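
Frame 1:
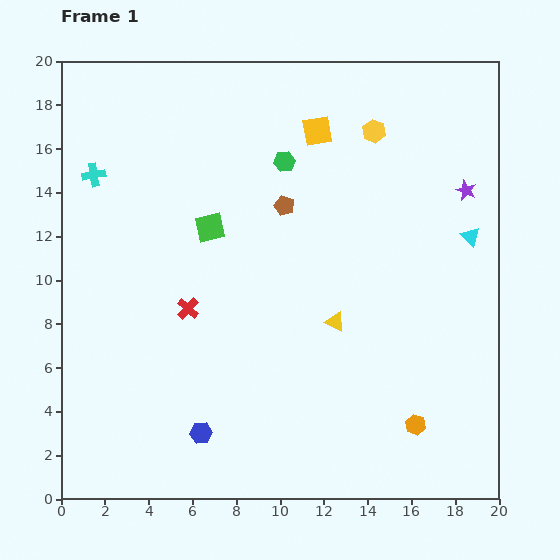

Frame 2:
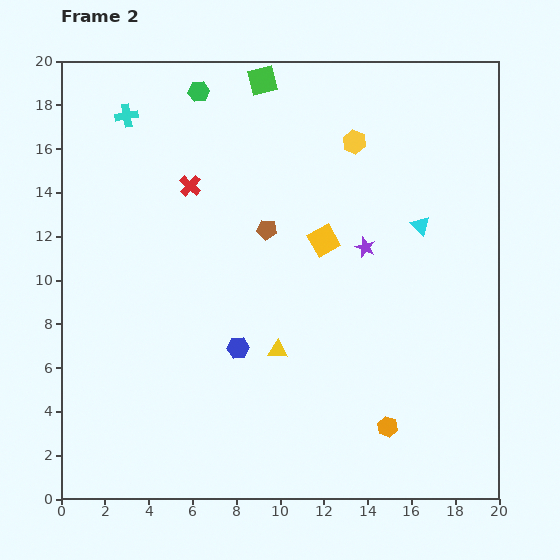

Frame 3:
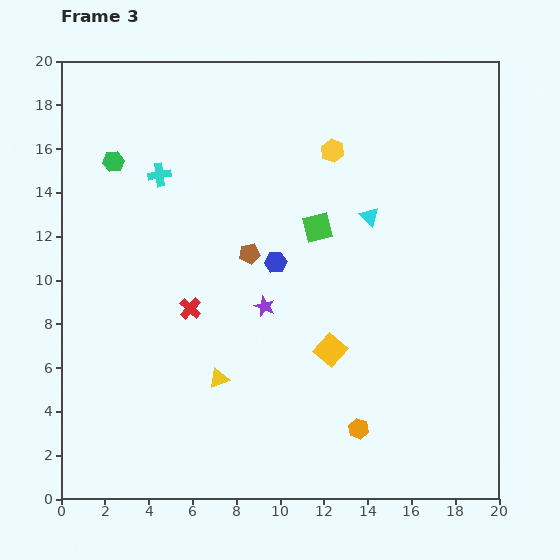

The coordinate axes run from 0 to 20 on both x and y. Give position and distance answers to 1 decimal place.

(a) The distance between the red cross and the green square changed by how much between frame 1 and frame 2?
+2.0

Distance in frame 1: 3.8. Distance in frame 2: 5.8.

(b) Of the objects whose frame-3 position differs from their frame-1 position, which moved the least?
the red cross

(moved 0.1)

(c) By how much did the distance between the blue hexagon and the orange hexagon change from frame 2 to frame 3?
+0.8

Distance in frame 2: 7.7. Distance in frame 3: 8.5.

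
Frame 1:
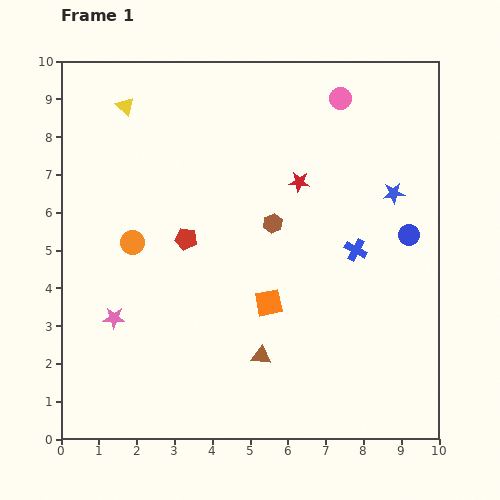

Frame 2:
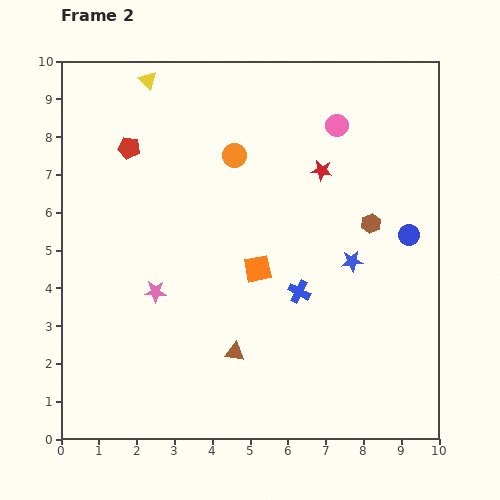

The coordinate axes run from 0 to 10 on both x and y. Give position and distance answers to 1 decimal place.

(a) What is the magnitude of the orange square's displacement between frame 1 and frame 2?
0.9

The orange square moved from (5.5, 3.6) to (5.2, 4.5), a distance of √(0.3² + 0.9²) ≈ 0.9.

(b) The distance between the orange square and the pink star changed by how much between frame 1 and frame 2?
-1.3

Distance in frame 1: 4.1. Distance in frame 2: 2.8.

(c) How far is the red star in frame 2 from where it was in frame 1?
0.7

The red star moved from (6.3, 6.8) to (6.9, 7.1), a distance of √(0.6² + 0.3²) ≈ 0.7.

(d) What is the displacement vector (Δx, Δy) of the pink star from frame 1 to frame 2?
(1.1, 0.7)

The pink star was at (1.4, 3.2) in frame 1 and (2.5, 3.9) in frame 2.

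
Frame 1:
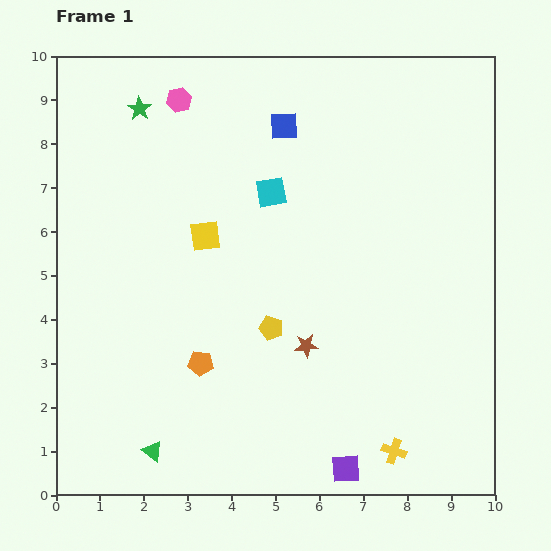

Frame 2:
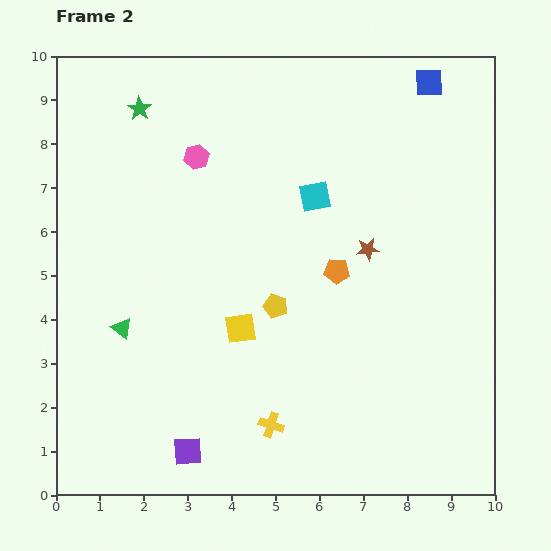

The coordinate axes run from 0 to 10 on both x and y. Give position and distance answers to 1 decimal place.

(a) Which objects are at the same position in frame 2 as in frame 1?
the green star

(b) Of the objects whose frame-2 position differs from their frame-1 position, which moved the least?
the yellow pentagon

(moved 0.5)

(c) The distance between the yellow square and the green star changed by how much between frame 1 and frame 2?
+2.2

Distance in frame 1: 3.3. Distance in frame 2: 5.5.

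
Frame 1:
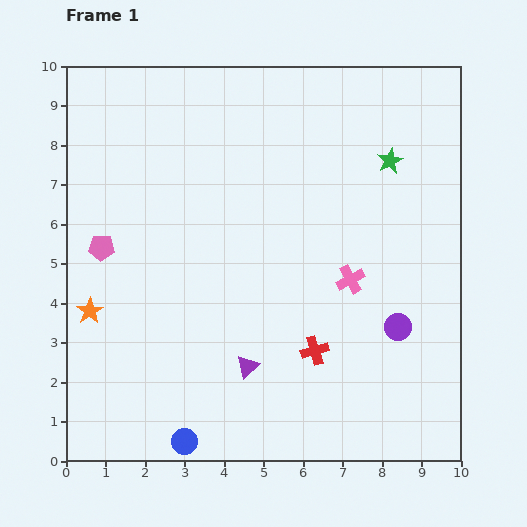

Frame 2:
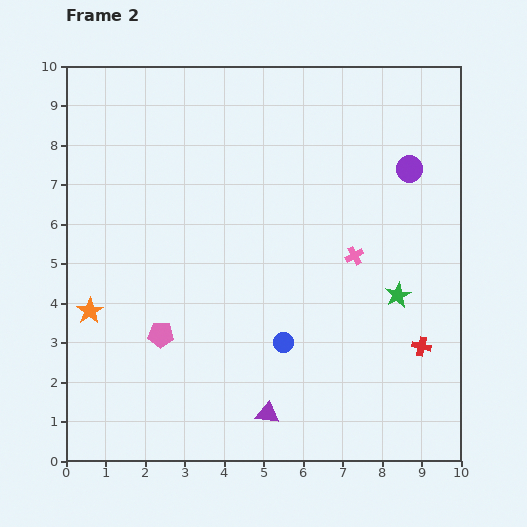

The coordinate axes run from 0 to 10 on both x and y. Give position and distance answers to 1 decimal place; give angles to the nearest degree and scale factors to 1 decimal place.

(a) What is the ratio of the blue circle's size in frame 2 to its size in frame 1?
0.8×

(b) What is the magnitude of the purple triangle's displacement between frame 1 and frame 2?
1.3

The purple triangle moved from (4.6, 2.4) to (5.1, 1.2), a distance of √(0.5² + 1.2²) ≈ 1.3.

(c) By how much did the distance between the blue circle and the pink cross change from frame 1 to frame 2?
-3.1

Distance in frame 1: 5.9. Distance in frame 2: 2.8.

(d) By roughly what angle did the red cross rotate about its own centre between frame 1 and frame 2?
30° clockwise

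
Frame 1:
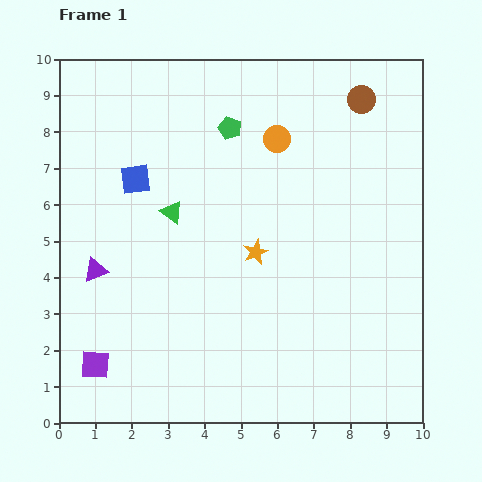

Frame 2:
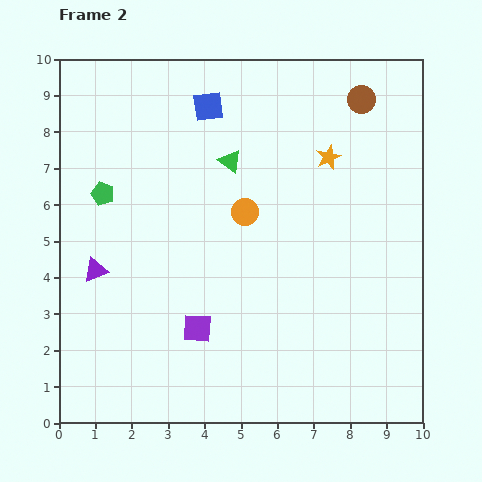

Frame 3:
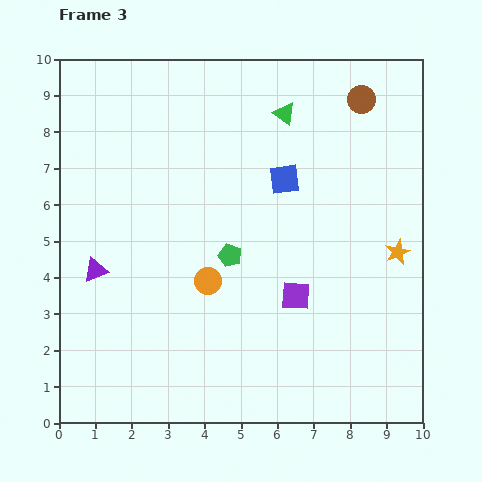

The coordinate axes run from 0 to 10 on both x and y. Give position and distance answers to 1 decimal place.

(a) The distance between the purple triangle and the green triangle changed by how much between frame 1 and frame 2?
+2.2

Distance in frame 1: 2.6. Distance in frame 2: 4.8.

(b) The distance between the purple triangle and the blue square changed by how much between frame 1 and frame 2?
+2.8

Distance in frame 1: 2.7. Distance in frame 2: 5.5.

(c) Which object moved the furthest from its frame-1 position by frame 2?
the green pentagon

(moved 3.9; next 3.3)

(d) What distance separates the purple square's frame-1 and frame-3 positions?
5.8

The purple square moved from (1.0, 1.6) to (6.5, 3.5), a distance of √(5.5² + 1.9²) ≈ 5.8.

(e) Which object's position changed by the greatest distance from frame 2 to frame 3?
the green pentagon

(moved 3.9; next 3.2)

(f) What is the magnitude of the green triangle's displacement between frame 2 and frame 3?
2.0

The green triangle moved from (4.7, 7.2) to (6.2, 8.5), a distance of √(1.5² + 1.3²) ≈ 2.0.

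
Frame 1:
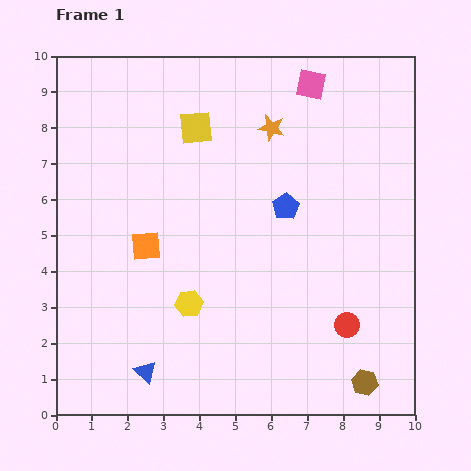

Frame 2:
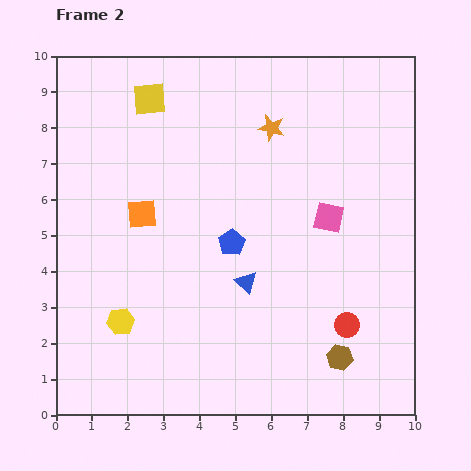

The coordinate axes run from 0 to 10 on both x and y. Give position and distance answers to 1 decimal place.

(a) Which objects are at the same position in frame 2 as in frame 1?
the orange star, the red circle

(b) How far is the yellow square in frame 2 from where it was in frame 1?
1.5

The yellow square moved from (3.9, 8.0) to (2.6, 8.8), a distance of √(1.3² + 0.8²) ≈ 1.5.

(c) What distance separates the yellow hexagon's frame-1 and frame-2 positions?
2.0

The yellow hexagon moved from (3.7, 3.1) to (1.8, 2.6), a distance of √(1.9² + 0.5²) ≈ 2.0.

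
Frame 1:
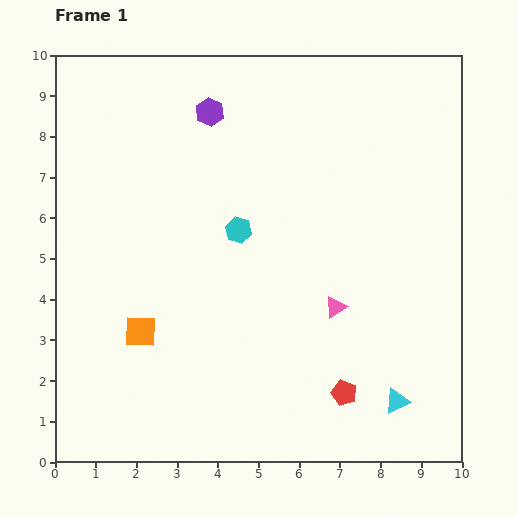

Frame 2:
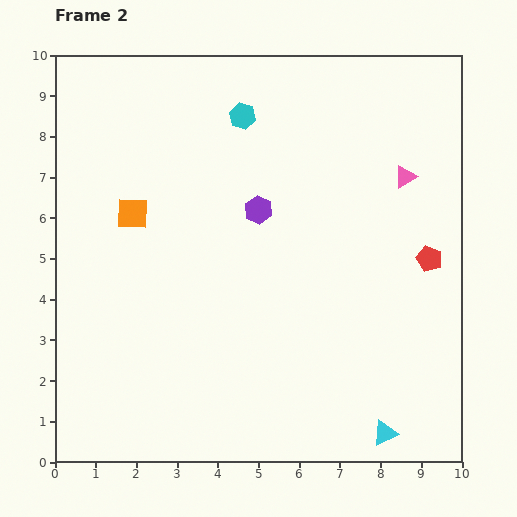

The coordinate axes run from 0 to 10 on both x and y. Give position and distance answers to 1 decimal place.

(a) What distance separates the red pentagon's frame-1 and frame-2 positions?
3.9

The red pentagon moved from (7.1, 1.7) to (9.2, 5.0), a distance of √(2.1² + 3.3²) ≈ 3.9.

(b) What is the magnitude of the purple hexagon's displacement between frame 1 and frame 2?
2.7

The purple hexagon moved from (3.8, 8.6) to (5.0, 6.2), a distance of √(1.2² + 2.4²) ≈ 2.7.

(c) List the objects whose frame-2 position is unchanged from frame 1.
none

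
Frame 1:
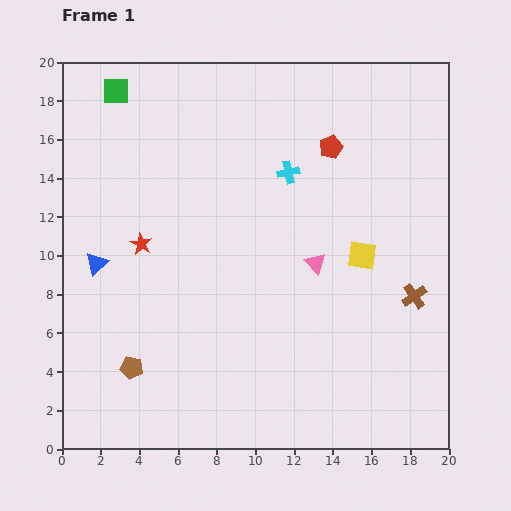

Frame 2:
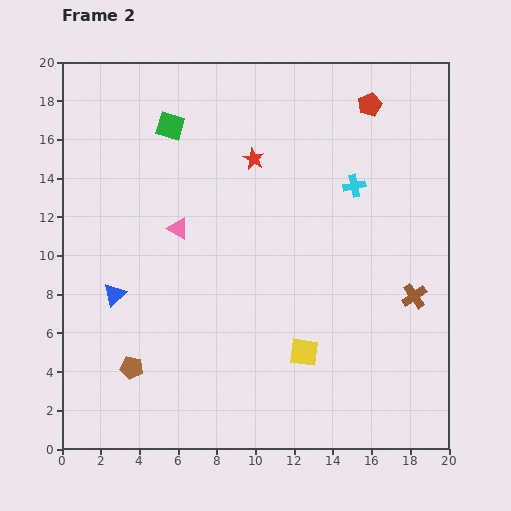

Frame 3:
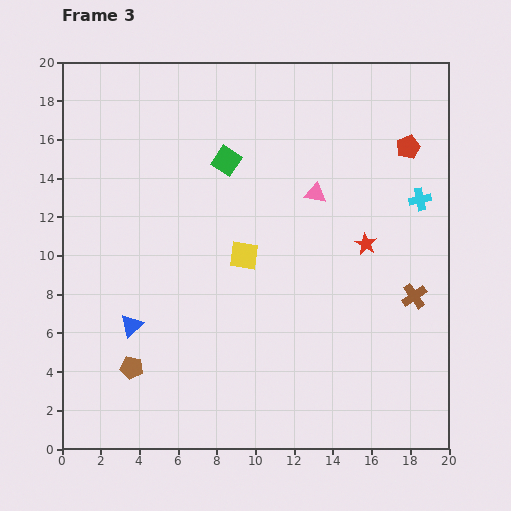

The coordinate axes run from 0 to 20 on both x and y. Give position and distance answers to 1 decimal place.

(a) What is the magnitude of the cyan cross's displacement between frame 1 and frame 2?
3.5

The cyan cross moved from (11.7, 14.3) to (15.1, 13.6), a distance of √(3.4² + 0.7²) ≈ 3.5.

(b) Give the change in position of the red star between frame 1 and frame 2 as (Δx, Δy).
(5.8, 4.4)

The red star was at (4.1, 10.6) in frame 1 and (9.9, 15.0) in frame 2.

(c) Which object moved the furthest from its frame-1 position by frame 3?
the red star

(moved 11.6; next 6.9)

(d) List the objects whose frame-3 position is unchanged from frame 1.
the brown pentagon, the brown cross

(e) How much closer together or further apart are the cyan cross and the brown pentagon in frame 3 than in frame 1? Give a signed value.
+4.4

Distance in frame 1: 12.9. Distance in frame 3: 17.3.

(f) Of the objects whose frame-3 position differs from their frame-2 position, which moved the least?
the blue triangle

(moved 1.8)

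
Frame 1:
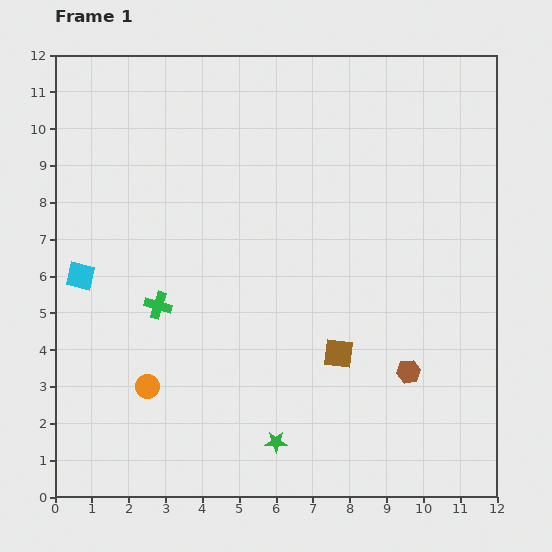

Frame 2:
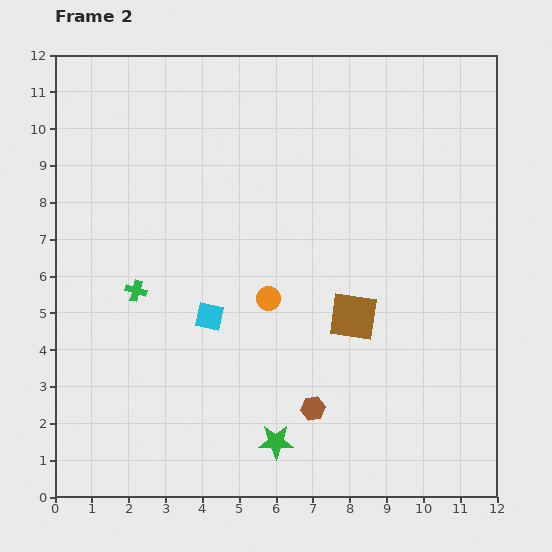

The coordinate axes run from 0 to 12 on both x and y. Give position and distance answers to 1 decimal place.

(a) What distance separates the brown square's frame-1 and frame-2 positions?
1.1

The brown square moved from (7.7, 3.9) to (8.1, 4.9), a distance of √(0.4² + 1.0²) ≈ 1.1.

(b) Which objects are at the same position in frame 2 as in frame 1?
the green star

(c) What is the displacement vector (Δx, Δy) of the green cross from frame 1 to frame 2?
(-0.6, 0.4)

The green cross was at (2.8, 5.2) in frame 1 and (2.2, 5.6) in frame 2.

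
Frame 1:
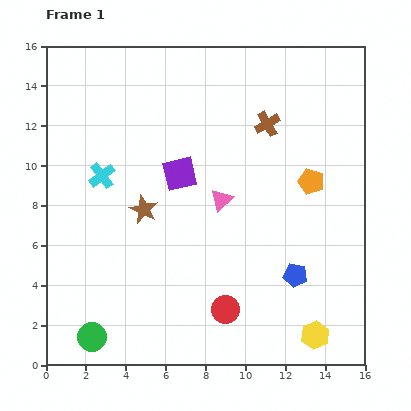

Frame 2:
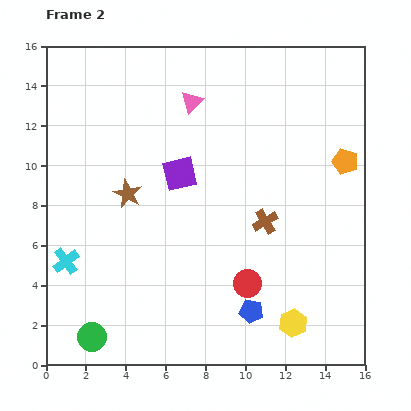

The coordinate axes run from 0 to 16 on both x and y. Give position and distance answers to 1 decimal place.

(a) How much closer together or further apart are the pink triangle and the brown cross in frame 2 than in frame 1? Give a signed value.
+2.6

Distance in frame 1: 4.4. Distance in frame 2: 7.0.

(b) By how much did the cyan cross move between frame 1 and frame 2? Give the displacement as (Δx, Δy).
(-1.8, -4.3)

The cyan cross was at (2.8, 9.5) in frame 1 and (1.0, 5.2) in frame 2.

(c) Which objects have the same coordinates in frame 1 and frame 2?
the purple square, the green circle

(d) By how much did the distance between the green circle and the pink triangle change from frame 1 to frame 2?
+3.3

Distance in frame 1: 9.5. Distance in frame 2: 12.8.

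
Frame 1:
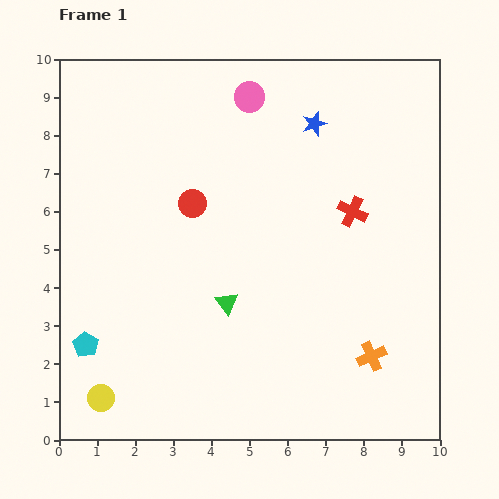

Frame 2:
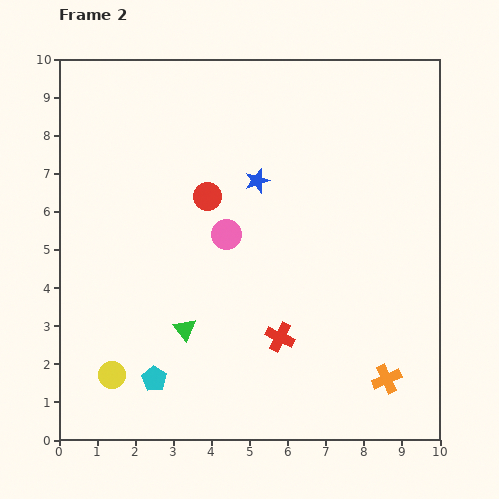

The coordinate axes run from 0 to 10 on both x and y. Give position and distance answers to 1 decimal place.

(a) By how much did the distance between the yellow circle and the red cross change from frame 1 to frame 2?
-3.7

Distance in frame 1: 8.2. Distance in frame 2: 4.5.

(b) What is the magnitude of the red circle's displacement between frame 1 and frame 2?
0.4

The red circle moved from (3.5, 6.2) to (3.9, 6.4), a distance of √(0.4² + 0.2²) ≈ 0.4.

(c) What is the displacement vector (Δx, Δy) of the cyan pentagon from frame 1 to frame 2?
(1.8, -0.9)

The cyan pentagon was at (0.7, 2.5) in frame 1 and (2.5, 1.6) in frame 2.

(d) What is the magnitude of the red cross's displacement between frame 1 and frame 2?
3.8

The red cross moved from (7.7, 6.0) to (5.8, 2.7), a distance of √(1.9² + 3.3²) ≈ 3.8.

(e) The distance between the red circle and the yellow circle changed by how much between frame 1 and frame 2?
-0.3

Distance in frame 1: 5.6. Distance in frame 2: 5.3.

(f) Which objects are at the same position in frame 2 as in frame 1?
none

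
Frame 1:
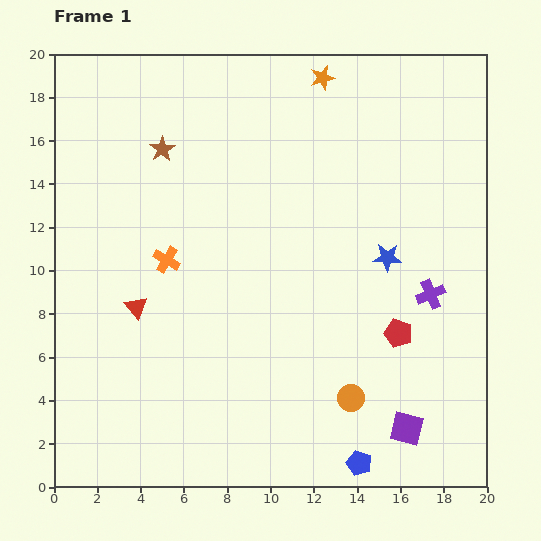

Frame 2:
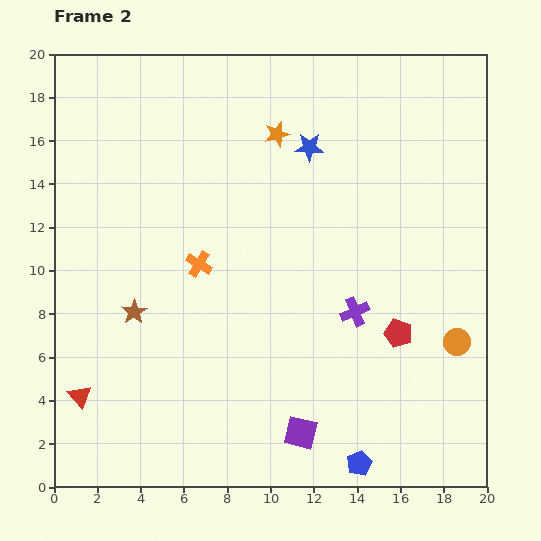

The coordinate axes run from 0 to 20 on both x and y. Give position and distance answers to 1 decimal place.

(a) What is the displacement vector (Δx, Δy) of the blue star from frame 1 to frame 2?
(-3.6, 5.1)

The blue star was at (15.4, 10.6) in frame 1 and (11.8, 15.7) in frame 2.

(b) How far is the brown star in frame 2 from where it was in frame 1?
7.6

The brown star moved from (5.0, 15.6) to (3.7, 8.1), a distance of √(1.3² + 7.5²) ≈ 7.6.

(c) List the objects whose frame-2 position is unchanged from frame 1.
the red pentagon, the blue pentagon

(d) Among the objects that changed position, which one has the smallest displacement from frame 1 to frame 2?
the orange cross

(moved 1.5)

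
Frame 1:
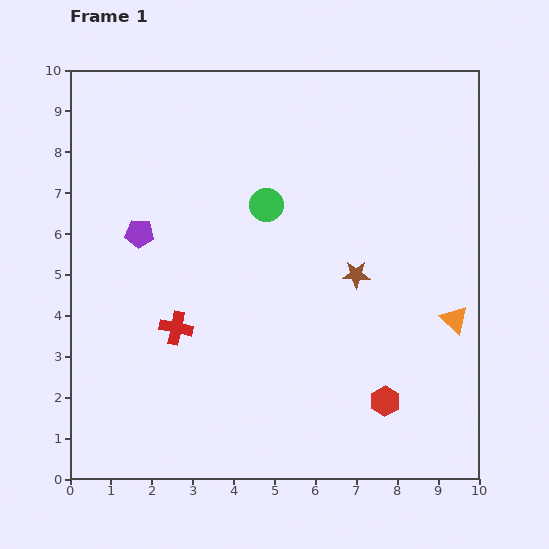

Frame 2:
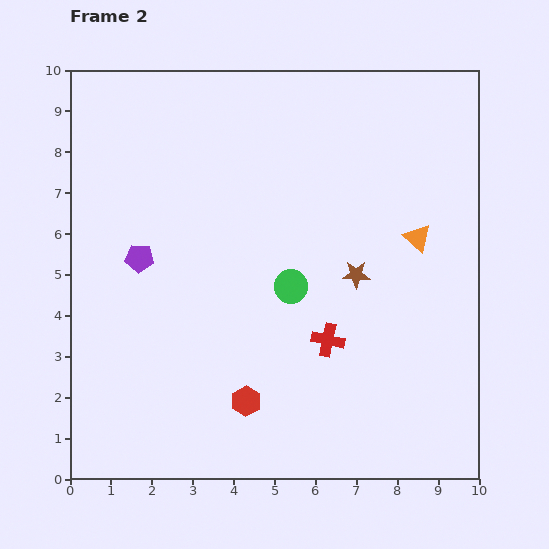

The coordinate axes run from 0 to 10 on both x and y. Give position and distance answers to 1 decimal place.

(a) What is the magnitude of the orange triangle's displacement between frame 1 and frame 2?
2.2

The orange triangle moved from (9.4, 3.9) to (8.5, 5.9), a distance of √(0.9² + 2.0²) ≈ 2.2.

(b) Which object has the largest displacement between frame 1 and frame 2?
the red cross

(moved 3.7; next 3.4)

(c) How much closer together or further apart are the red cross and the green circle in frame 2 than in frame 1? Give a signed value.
-2.1

Distance in frame 1: 3.7. Distance in frame 2: 1.6.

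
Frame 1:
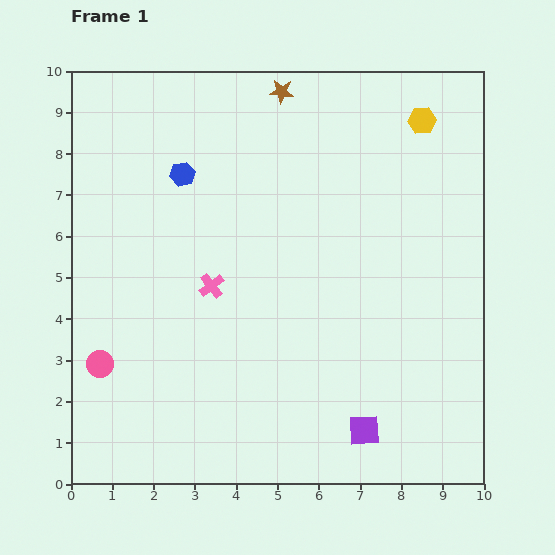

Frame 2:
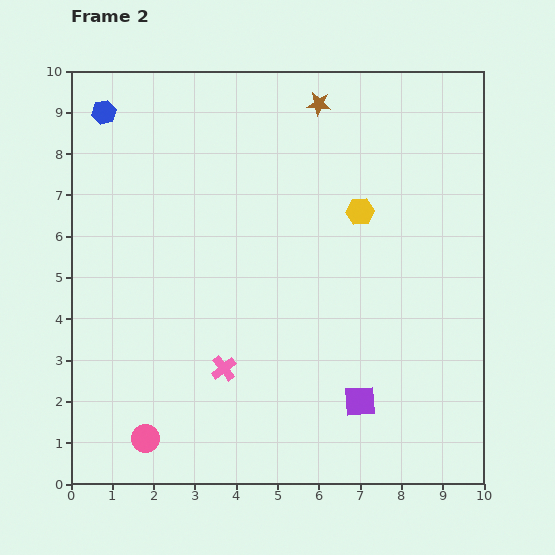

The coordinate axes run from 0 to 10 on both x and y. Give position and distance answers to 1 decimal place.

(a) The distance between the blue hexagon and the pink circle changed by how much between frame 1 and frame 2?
+3.0

Distance in frame 1: 5.0. Distance in frame 2: 8.0.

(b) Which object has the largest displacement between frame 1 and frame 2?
the yellow hexagon

(moved 2.7; next 2.4)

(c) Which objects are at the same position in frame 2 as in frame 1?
none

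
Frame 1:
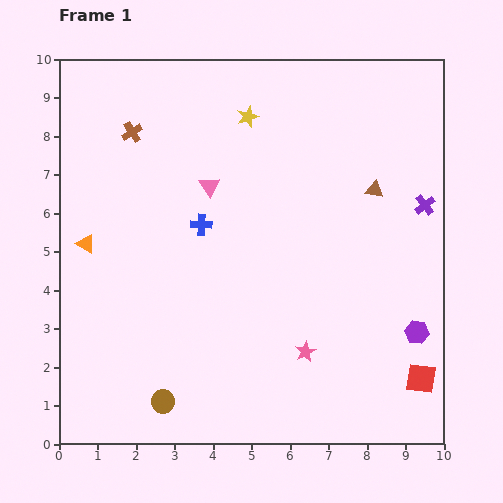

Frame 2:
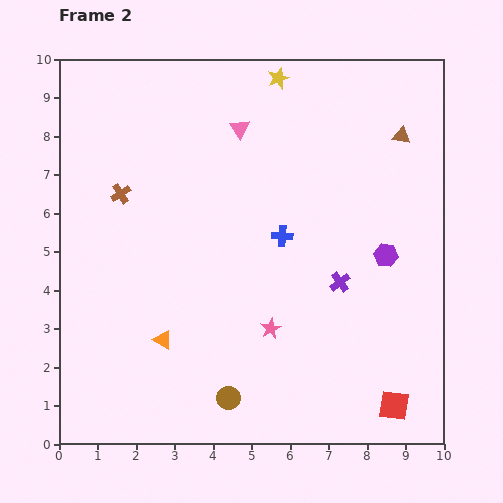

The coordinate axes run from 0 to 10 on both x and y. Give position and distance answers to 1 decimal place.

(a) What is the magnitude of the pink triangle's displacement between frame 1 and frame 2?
1.7

The pink triangle moved from (3.9, 6.7) to (4.7, 8.2), a distance of √(0.8² + 1.5²) ≈ 1.7.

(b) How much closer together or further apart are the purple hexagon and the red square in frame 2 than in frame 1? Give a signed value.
+2.7

Distance in frame 1: 1.2. Distance in frame 2: 3.9.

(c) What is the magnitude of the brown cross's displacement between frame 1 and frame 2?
1.6

The brown cross moved from (1.9, 8.1) to (1.6, 6.5), a distance of √(0.3² + 1.6²) ≈ 1.6.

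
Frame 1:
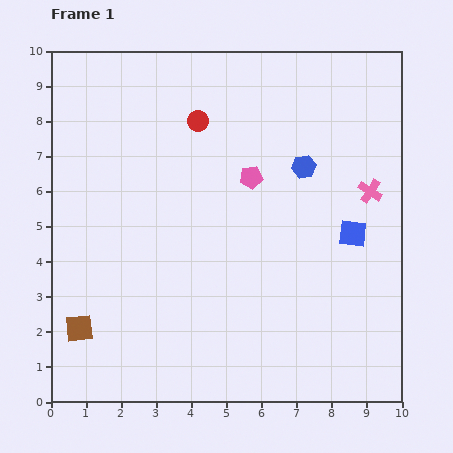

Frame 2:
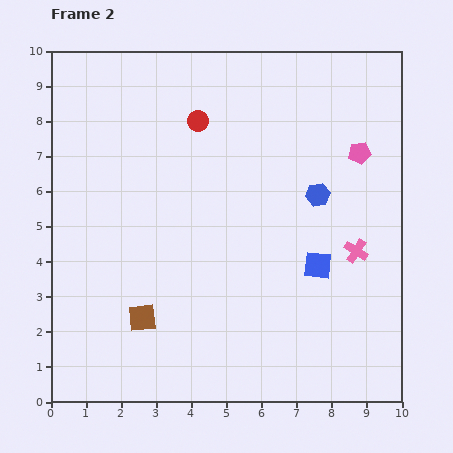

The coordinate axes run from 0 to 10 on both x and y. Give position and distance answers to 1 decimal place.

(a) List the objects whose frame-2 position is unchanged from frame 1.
the red circle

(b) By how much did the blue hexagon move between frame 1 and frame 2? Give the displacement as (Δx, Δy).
(0.4, -0.8)

The blue hexagon was at (7.2, 6.7) in frame 1 and (7.6, 5.9) in frame 2.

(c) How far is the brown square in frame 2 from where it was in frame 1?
1.8

The brown square moved from (0.8, 2.1) to (2.6, 2.4), a distance of √(1.8² + 0.3²) ≈ 1.8.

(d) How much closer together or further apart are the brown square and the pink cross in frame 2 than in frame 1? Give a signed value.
-2.8

Distance in frame 1: 9.2. Distance in frame 2: 6.4.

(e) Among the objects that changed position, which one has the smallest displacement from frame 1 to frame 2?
the blue hexagon

(moved 0.9)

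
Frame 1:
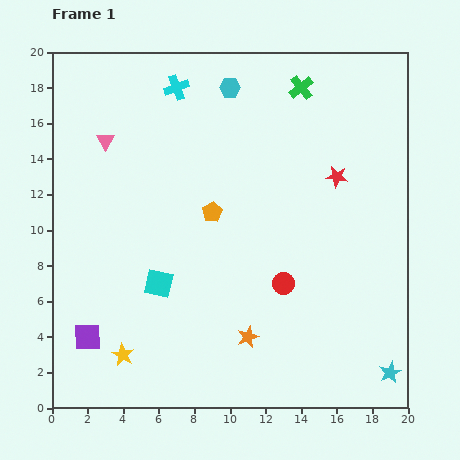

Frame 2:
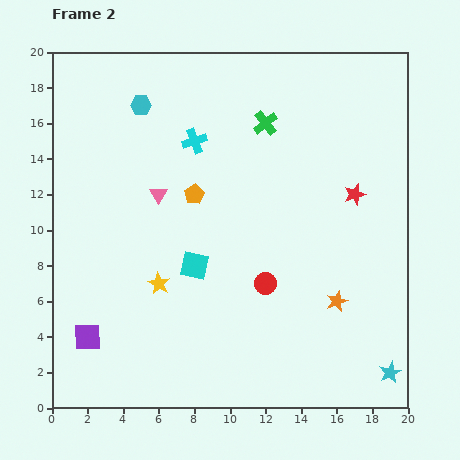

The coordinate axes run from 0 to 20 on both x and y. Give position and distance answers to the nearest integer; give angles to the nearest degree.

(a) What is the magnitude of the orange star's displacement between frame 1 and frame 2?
5

The orange star moved from (11, 4) to (16, 6), a distance of √(5² + 2²) ≈ 5.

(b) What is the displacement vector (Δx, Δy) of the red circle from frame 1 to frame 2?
(-1, 0)

The red circle was at (13, 7) in frame 1 and (12, 7) in frame 2.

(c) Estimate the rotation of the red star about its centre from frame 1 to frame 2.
24° counter-clockwise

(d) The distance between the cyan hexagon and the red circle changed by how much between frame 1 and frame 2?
+1

Distance in frame 1: 11. Distance in frame 2: 12.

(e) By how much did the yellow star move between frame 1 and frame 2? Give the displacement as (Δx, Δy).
(2, 4)

The yellow star was at (4, 3) in frame 1 and (6, 7) in frame 2.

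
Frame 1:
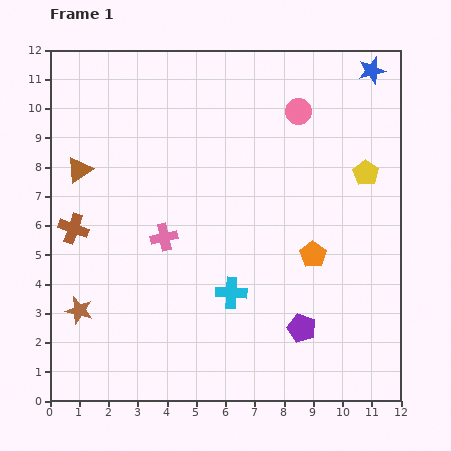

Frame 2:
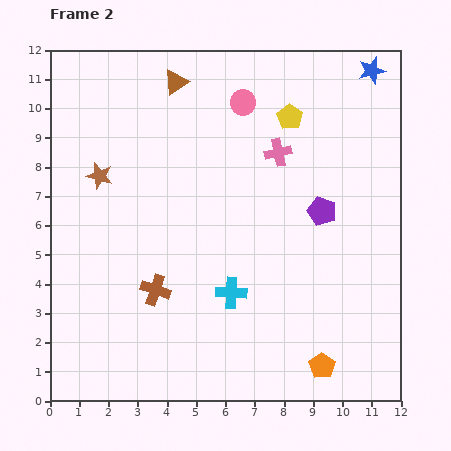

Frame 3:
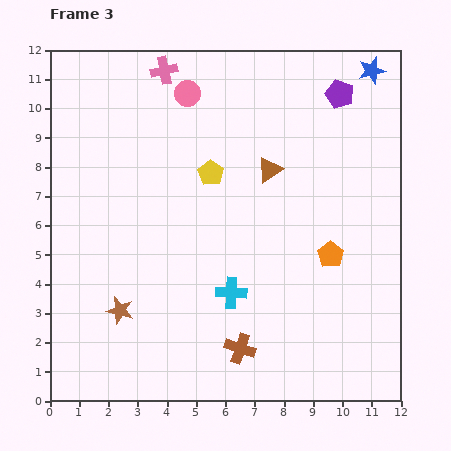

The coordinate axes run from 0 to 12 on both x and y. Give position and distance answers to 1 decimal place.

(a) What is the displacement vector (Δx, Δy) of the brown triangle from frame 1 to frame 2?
(3.3, 3.0)

The brown triangle was at (1.0, 7.9) in frame 1 and (4.3, 10.9) in frame 2.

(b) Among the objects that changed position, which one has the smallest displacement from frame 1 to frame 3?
the orange pentagon

(moved 0.6)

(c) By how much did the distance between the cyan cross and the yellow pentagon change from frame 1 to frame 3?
-2.0

Distance in frame 1: 6.2. Distance in frame 3: 4.2.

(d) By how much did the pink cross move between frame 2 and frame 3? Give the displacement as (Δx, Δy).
(-3.9, 2.8)

The pink cross was at (7.8, 8.5) in frame 2 and (3.9, 11.3) in frame 3.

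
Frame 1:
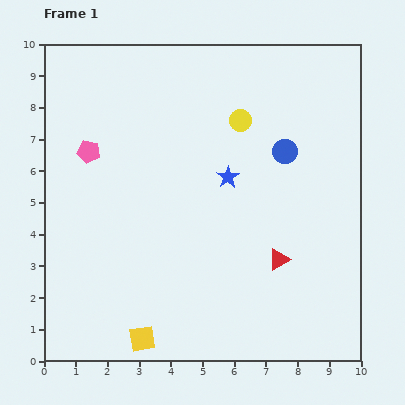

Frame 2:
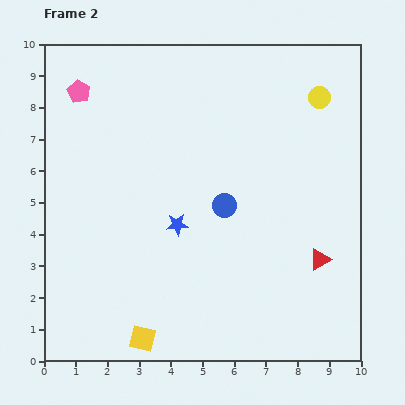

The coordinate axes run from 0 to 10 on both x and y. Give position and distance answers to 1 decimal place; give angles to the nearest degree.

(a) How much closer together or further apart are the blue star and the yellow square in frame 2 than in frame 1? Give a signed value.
-2.0

Distance in frame 1: 5.8. Distance in frame 2: 3.8.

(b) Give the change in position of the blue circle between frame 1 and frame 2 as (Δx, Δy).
(-1.9, -1.7)

The blue circle was at (7.6, 6.6) in frame 1 and (5.7, 4.9) in frame 2.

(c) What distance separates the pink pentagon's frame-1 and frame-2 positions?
1.9

The pink pentagon moved from (1.4, 6.6) to (1.1, 8.5), a distance of √(0.3² + 1.9²) ≈ 1.9.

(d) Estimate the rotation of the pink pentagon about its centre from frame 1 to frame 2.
18° clockwise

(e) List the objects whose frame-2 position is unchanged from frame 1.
the yellow square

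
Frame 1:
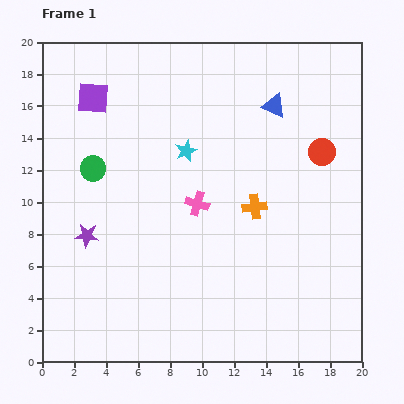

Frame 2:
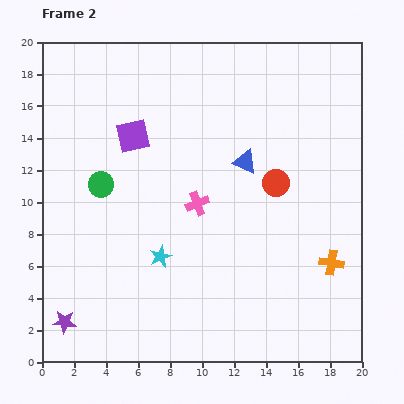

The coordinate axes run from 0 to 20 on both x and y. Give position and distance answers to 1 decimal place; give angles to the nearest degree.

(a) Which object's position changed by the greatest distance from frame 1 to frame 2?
the cyan star

(moved 6.8; next 5.9)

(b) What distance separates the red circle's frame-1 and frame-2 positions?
3.5

The red circle moved from (17.5, 13.1) to (14.6, 11.2), a distance of √(2.9² + 1.9²) ≈ 3.5.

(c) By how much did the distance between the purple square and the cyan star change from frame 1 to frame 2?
+1.0

Distance in frame 1: 6.7. Distance in frame 2: 7.7.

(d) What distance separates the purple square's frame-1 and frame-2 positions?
3.5

The purple square moved from (3.2, 16.5) to (5.7, 14.1), a distance of √(2.5² + 2.4²) ≈ 3.5.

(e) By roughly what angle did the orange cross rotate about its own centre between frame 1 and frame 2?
16° clockwise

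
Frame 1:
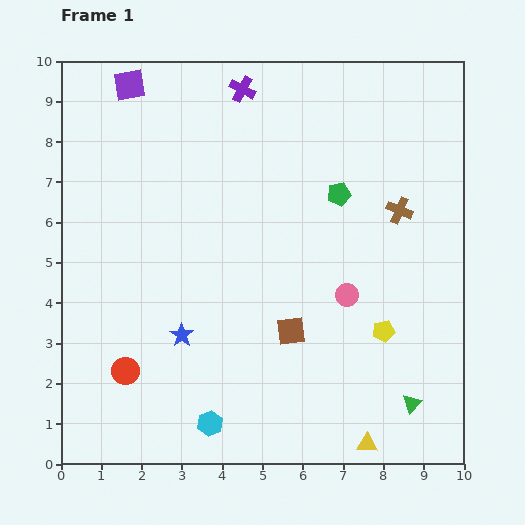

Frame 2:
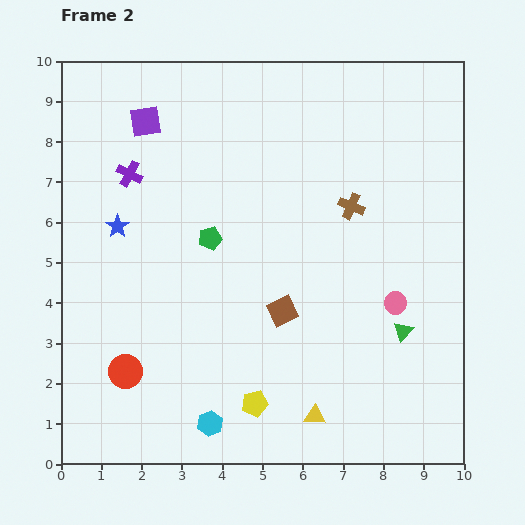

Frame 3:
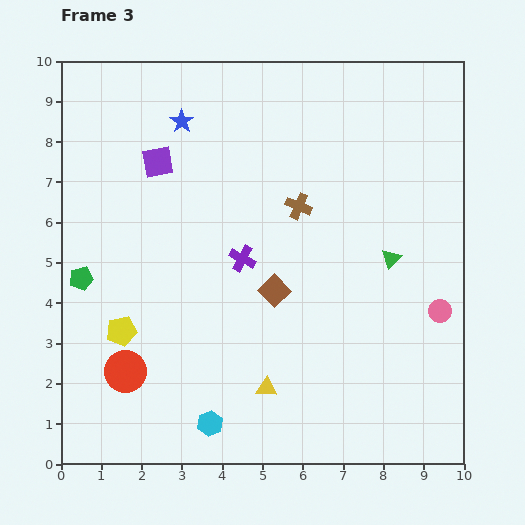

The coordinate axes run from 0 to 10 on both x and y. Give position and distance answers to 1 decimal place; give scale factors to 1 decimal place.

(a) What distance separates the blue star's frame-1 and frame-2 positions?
3.1

The blue star moved from (3.0, 3.2) to (1.4, 5.9), a distance of √(1.6² + 2.7²) ≈ 3.1.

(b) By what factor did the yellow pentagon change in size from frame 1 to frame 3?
1.4×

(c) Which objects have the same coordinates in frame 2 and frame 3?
the red circle, the cyan hexagon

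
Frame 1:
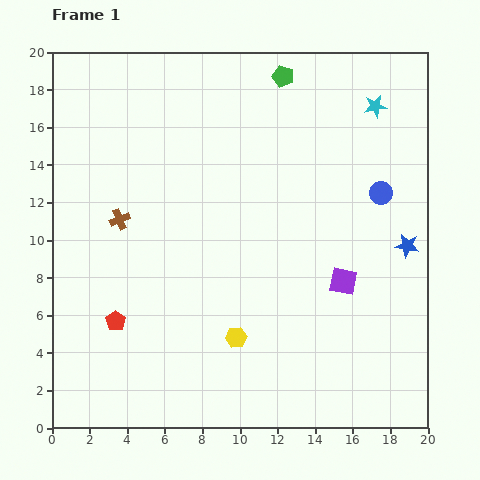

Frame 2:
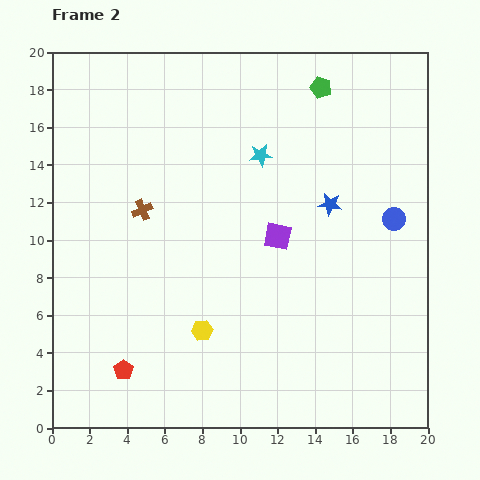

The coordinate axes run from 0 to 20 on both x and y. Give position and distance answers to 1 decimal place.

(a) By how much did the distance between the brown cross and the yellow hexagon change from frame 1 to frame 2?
-1.6

Distance in frame 1: 8.8. Distance in frame 2: 7.2.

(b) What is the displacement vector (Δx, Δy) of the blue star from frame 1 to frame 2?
(-4.1, 2.2)

The blue star was at (18.9, 9.7) in frame 1 and (14.8, 11.9) in frame 2.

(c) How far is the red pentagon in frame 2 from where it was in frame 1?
2.6

The red pentagon moved from (3.4, 5.7) to (3.8, 3.1), a distance of √(0.4² + 2.6²) ≈ 2.6.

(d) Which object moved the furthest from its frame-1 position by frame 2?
the cyan star

(moved 6.6; next 4.7)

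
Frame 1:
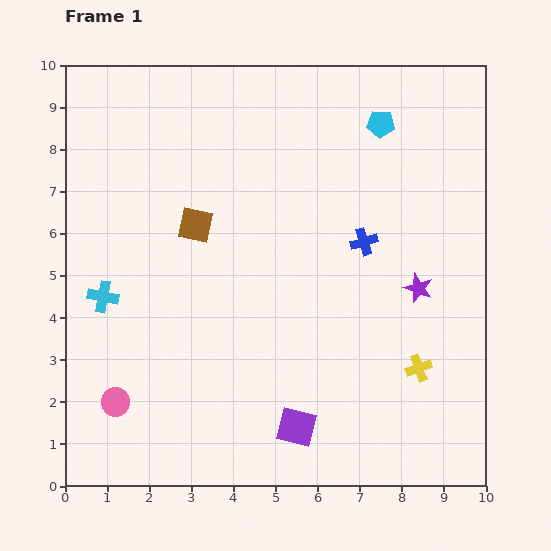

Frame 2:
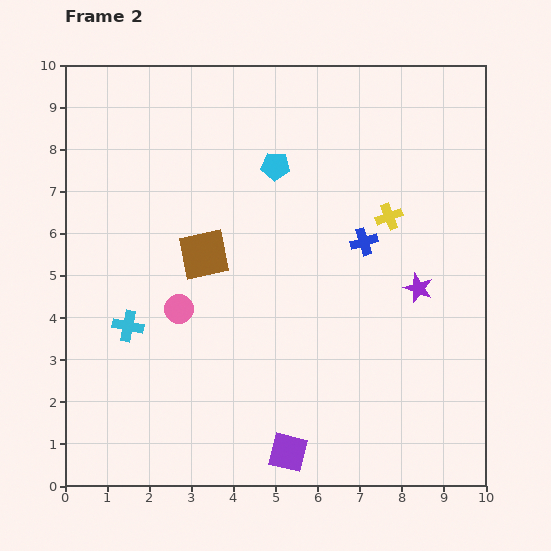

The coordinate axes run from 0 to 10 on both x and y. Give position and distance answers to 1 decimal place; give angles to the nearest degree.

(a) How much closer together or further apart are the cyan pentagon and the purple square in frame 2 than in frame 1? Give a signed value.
-0.7

Distance in frame 1: 7.5. Distance in frame 2: 6.8.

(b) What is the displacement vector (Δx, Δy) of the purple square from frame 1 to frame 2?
(-0.2, -0.6)

The purple square was at (5.5, 1.4) in frame 1 and (5.3, 0.8) in frame 2.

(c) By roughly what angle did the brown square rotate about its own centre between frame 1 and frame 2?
24° counter-clockwise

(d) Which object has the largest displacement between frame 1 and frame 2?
the yellow cross

(moved 3.7; next 2.7)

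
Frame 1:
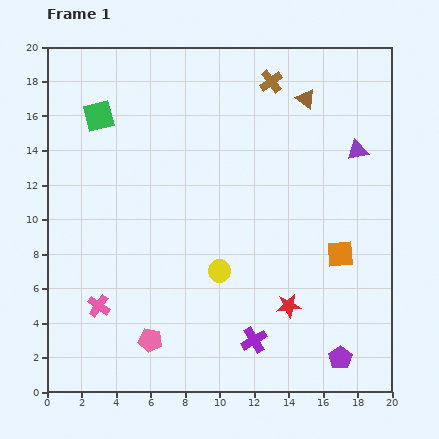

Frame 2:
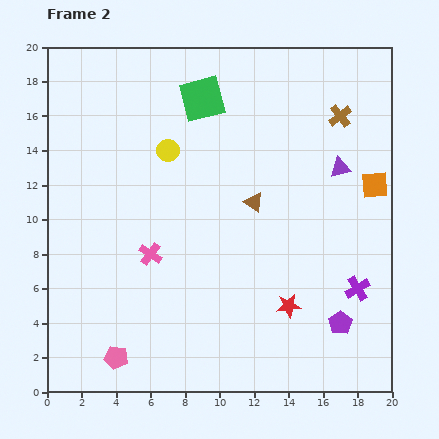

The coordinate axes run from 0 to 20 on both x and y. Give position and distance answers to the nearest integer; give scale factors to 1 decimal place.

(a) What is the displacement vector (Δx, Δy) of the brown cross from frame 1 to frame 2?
(4, -2)

The brown cross was at (13, 18) in frame 1 and (17, 16) in frame 2.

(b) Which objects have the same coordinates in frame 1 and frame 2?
the red star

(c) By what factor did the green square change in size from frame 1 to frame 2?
1.5×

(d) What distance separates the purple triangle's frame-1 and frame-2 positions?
1

The purple triangle moved from (18, 14) to (17, 13), a distance of √(1² + 1²) ≈ 1.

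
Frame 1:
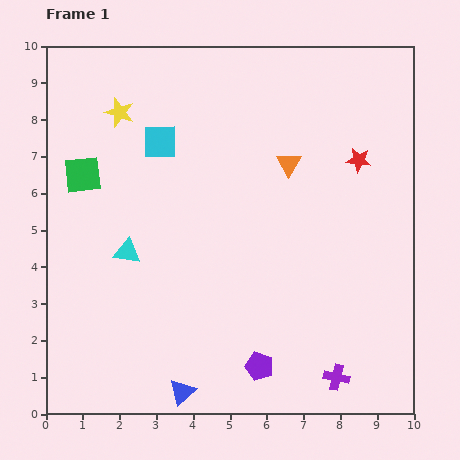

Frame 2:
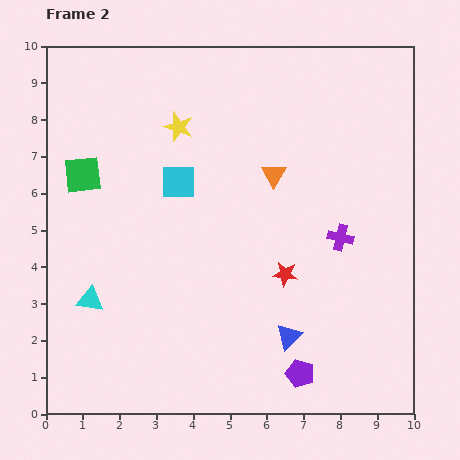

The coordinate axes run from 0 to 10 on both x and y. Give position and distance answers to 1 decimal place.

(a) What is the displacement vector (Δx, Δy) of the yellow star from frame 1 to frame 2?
(1.6, -0.4)

The yellow star was at (2.0, 8.2) in frame 1 and (3.6, 7.8) in frame 2.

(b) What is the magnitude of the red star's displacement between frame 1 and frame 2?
3.7

The red star moved from (8.5, 6.9) to (6.5, 3.8), a distance of √(2.0² + 3.1²) ≈ 3.7.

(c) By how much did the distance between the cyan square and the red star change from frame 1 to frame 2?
-1.6

Distance in frame 1: 5.4. Distance in frame 2: 3.8.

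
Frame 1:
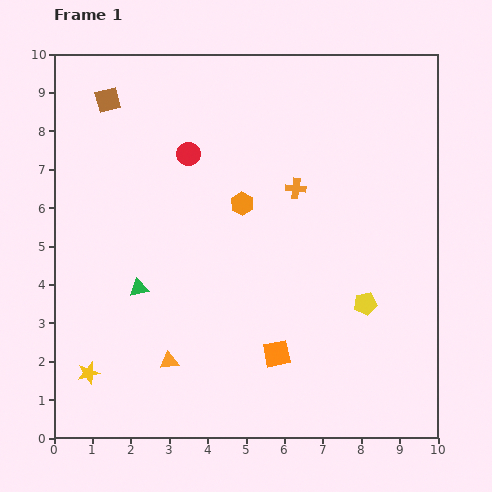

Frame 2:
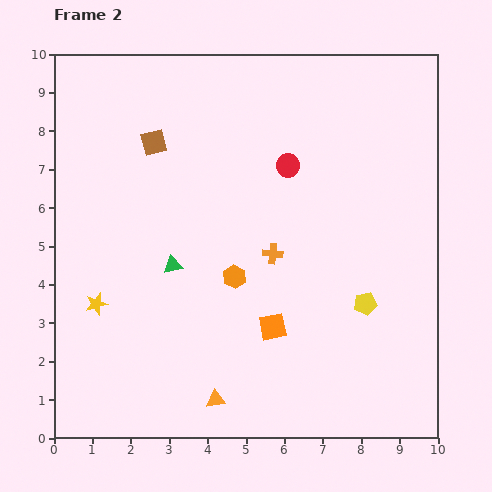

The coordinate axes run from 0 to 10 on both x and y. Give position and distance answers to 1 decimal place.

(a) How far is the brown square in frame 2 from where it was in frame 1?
1.6

The brown square moved from (1.4, 8.8) to (2.6, 7.7), a distance of √(1.2² + 1.1²) ≈ 1.6.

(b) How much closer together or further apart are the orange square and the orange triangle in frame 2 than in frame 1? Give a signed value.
-0.4

Distance in frame 1: 2.8. Distance in frame 2: 2.4.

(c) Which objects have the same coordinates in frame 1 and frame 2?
the yellow pentagon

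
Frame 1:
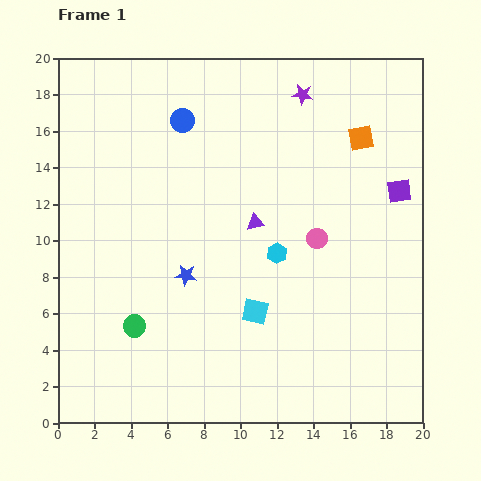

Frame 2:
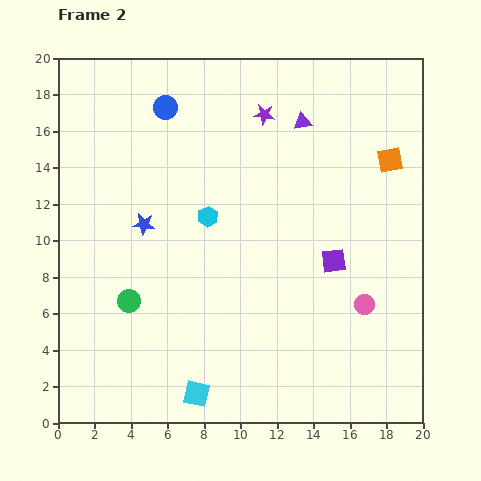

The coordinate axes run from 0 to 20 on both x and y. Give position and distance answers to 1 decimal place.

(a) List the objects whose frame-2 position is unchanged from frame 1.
none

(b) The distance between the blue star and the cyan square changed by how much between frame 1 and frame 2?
+5.4

Distance in frame 1: 4.3. Distance in frame 2: 9.7.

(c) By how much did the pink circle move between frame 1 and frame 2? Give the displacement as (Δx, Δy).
(2.6, -3.6)

The pink circle was at (14.2, 10.1) in frame 1 and (16.8, 6.5) in frame 2.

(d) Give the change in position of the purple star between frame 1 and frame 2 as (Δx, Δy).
(-2.1, -1.1)

The purple star was at (13.4, 18.0) in frame 1 and (11.3, 16.9) in frame 2.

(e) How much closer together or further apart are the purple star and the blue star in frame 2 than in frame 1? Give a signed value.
-2.9

Distance in frame 1: 11.8. Distance in frame 2: 8.9.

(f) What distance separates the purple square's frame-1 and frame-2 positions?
5.2

The purple square moved from (18.7, 12.7) to (15.1, 8.9), a distance of √(3.6² + 3.8²) ≈ 5.2.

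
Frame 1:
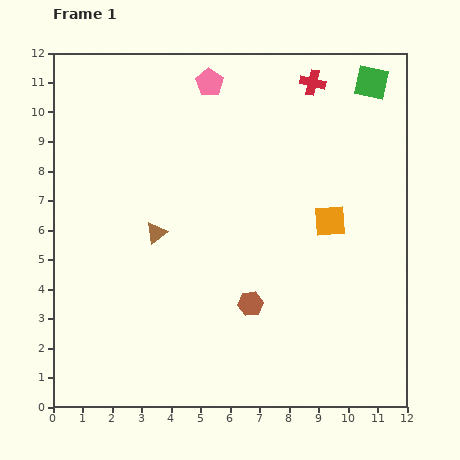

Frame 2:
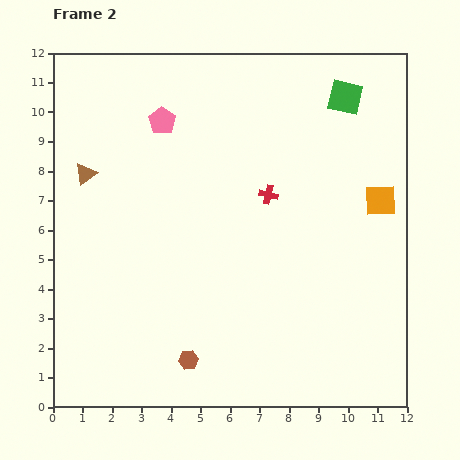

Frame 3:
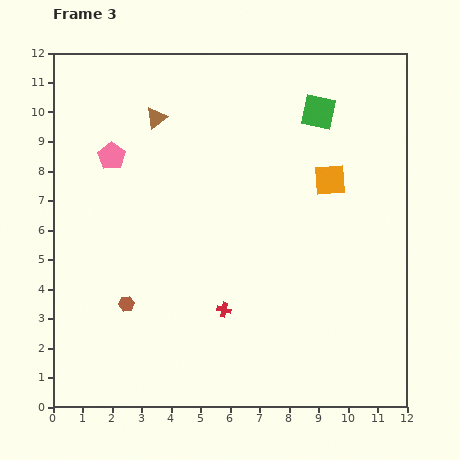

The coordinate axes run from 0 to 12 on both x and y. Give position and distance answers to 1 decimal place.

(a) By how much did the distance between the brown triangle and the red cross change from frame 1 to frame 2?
-1.2

Distance in frame 1: 7.4. Distance in frame 2: 6.2.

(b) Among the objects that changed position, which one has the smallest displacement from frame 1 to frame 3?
the orange square

(moved 1.4)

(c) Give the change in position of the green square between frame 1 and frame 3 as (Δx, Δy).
(-1.8, -1.0)

The green square was at (10.8, 11.0) in frame 1 and (9.0, 10.0) in frame 3.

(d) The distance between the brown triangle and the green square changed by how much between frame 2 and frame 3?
-3.7

Distance in frame 2: 9.2. Distance in frame 3: 5.5.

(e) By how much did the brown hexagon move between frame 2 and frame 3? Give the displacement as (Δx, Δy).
(-2.1, 1.9)

The brown hexagon was at (4.6, 1.6) in frame 2 and (2.5, 3.5) in frame 3.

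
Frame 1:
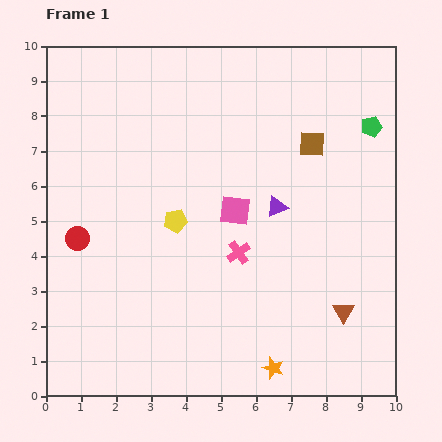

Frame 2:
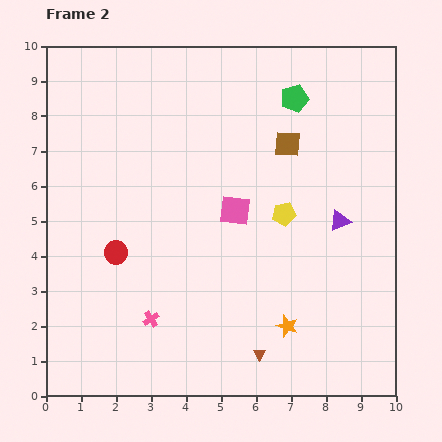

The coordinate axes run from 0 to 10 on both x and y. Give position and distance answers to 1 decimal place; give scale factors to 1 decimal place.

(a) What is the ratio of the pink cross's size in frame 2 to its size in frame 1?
0.7×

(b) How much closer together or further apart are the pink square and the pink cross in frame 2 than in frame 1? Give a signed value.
+2.7

Distance in frame 1: 1.2. Distance in frame 2: 3.9.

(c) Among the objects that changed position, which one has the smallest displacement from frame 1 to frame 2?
the brown square

(moved 0.7)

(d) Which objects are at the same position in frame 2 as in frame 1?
the pink square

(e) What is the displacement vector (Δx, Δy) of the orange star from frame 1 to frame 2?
(0.4, 1.2)

The orange star was at (6.5, 0.8) in frame 1 and (6.9, 2.0) in frame 2.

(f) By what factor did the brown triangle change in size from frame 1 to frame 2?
0.6×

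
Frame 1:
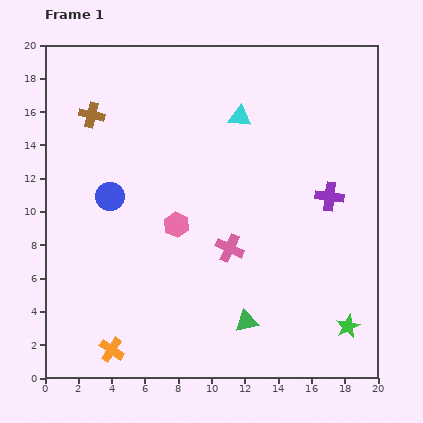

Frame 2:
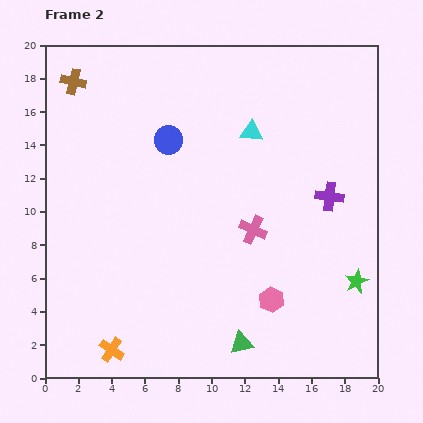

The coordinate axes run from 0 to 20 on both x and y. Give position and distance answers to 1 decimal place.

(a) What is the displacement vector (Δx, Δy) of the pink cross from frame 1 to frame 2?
(1.4, 1.1)

The pink cross was at (11.1, 7.8) in frame 1 and (12.5, 8.9) in frame 2.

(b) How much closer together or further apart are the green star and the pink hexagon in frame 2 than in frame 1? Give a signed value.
-6.8

Distance in frame 1: 12.0. Distance in frame 2: 5.2.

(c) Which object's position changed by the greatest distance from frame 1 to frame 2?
the pink hexagon

(moved 7.3; next 4.9)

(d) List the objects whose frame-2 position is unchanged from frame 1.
the purple cross, the orange cross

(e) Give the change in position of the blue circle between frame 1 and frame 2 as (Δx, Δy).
(3.5, 3.4)

The blue circle was at (3.9, 10.9) in frame 1 and (7.4, 14.3) in frame 2.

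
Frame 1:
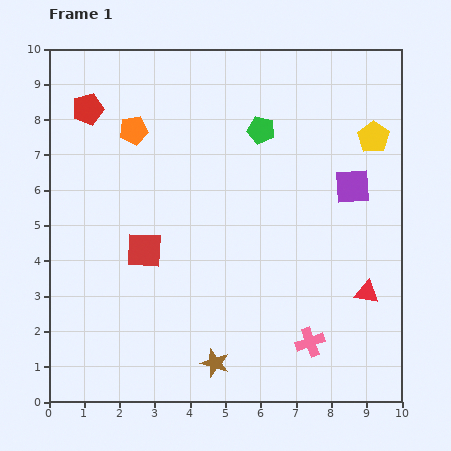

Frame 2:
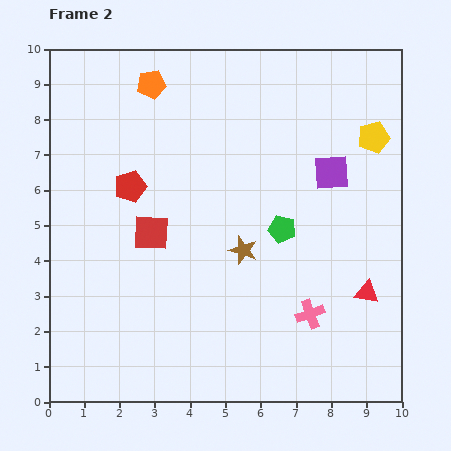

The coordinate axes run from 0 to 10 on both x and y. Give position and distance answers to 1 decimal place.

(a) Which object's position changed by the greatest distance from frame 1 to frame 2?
the brown star

(moved 3.3; next 2.9)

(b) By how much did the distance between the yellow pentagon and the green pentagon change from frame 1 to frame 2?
+0.5

Distance in frame 1: 3.2. Distance in frame 2: 3.7.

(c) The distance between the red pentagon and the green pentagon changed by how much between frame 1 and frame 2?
-0.4

Distance in frame 1: 4.9. Distance in frame 2: 4.5.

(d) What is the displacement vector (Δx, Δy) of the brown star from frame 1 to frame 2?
(0.8, 3.2)

The brown star was at (4.7, 1.1) in frame 1 and (5.5, 4.3) in frame 2.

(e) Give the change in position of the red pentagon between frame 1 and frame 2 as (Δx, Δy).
(1.2, -2.2)

The red pentagon was at (1.1, 8.3) in frame 1 and (2.3, 6.1) in frame 2.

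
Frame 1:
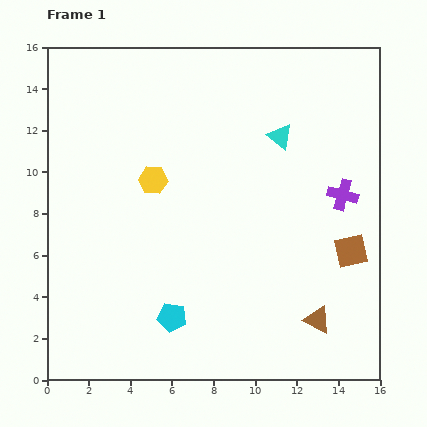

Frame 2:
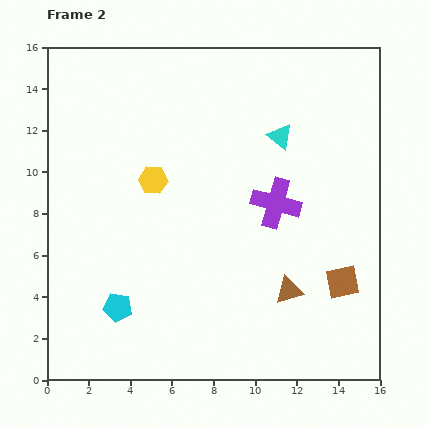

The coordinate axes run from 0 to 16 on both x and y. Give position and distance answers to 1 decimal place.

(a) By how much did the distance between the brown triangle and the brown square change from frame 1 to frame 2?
-1.1

Distance in frame 1: 3.7. Distance in frame 2: 2.6.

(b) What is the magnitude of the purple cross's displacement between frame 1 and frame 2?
3.2

The purple cross moved from (14.2, 8.9) to (11.0, 8.5), a distance of √(3.2² + 0.4²) ≈ 3.2.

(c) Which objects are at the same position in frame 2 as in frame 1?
the yellow hexagon, the cyan triangle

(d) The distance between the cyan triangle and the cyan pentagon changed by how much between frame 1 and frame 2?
+1.2

Distance in frame 1: 10.1. Distance in frame 2: 11.3.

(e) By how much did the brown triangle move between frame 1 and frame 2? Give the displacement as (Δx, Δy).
(-1.4, 1.4)

The brown triangle was at (13.0, 2.9) in frame 1 and (11.6, 4.3) in frame 2.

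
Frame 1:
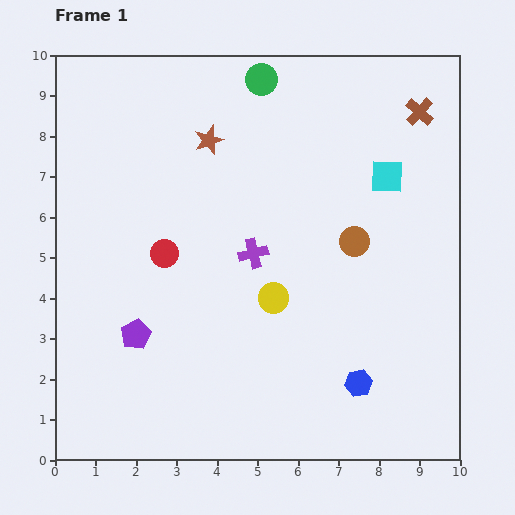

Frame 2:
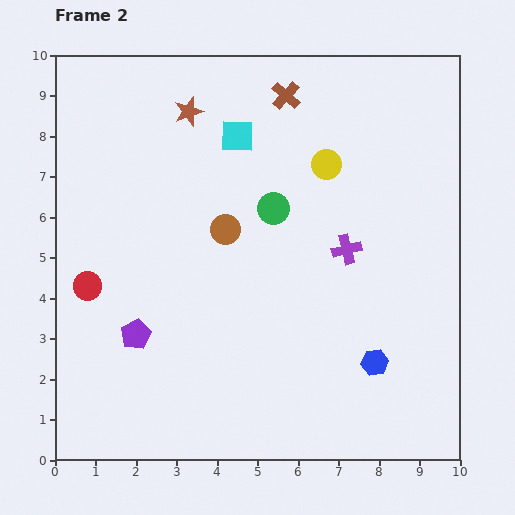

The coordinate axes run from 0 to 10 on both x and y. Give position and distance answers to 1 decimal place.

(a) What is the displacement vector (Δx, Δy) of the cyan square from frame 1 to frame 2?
(-3.7, 1.0)

The cyan square was at (8.2, 7.0) in frame 1 and (4.5, 8.0) in frame 2.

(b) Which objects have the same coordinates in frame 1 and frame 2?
the purple pentagon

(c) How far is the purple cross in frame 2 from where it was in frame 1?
2.3

The purple cross moved from (4.9, 5.1) to (7.2, 5.2), a distance of √(2.3² + 0.1²) ≈ 2.3.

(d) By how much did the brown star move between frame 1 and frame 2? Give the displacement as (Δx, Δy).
(-0.5, 0.7)

The brown star was at (3.8, 7.9) in frame 1 and (3.3, 8.6) in frame 2.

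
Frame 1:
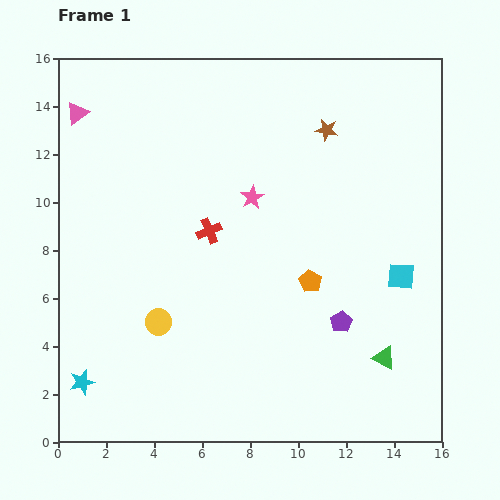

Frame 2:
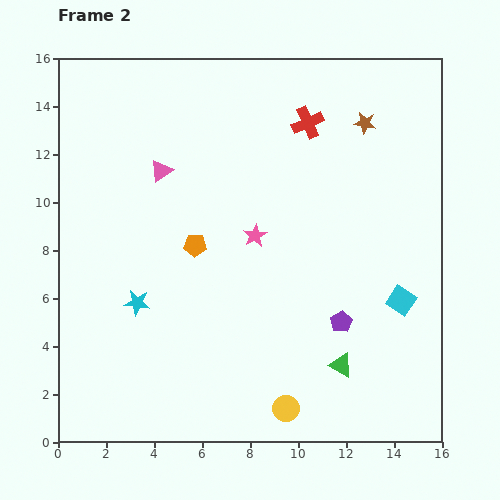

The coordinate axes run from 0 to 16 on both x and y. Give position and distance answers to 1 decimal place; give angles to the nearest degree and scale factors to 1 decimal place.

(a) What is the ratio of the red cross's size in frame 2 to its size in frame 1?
1.3×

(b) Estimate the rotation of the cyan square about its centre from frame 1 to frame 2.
29° clockwise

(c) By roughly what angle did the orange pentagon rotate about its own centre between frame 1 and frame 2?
26° counter-clockwise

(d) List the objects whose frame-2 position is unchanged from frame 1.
the purple pentagon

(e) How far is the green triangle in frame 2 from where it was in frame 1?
1.8

The green triangle moved from (13.6, 3.5) to (11.8, 3.2), a distance of √(1.8² + 0.3²) ≈ 1.8.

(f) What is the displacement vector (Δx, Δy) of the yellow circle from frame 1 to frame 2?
(5.3, -3.6)

The yellow circle was at (4.2, 5.0) in frame 1 and (9.5, 1.4) in frame 2.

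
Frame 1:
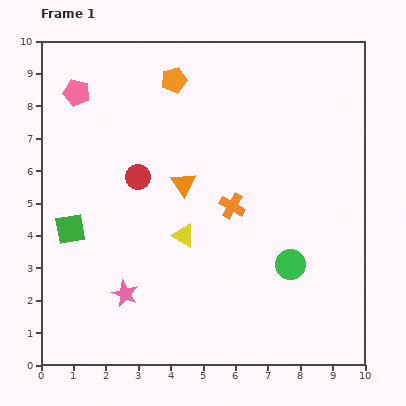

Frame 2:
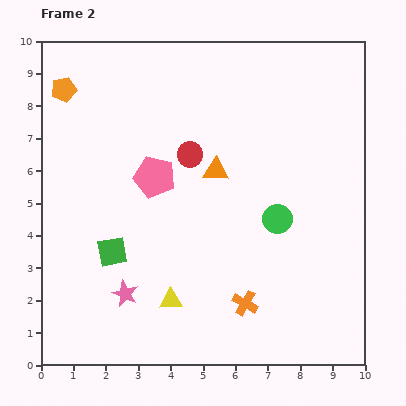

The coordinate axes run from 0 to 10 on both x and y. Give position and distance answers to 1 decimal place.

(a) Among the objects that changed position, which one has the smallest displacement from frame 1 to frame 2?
the orange triangle

(moved 1.1)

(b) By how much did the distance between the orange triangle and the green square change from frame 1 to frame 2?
+0.3

Distance in frame 1: 3.8. Distance in frame 2: 4.1.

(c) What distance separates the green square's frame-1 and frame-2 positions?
1.5

The green square moved from (0.9, 4.2) to (2.2, 3.5), a distance of √(1.3² + 0.7²) ≈ 1.5.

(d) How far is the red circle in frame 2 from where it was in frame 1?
1.7

The red circle moved from (3.0, 5.8) to (4.6, 6.5), a distance of √(1.6² + 0.7²) ≈ 1.7.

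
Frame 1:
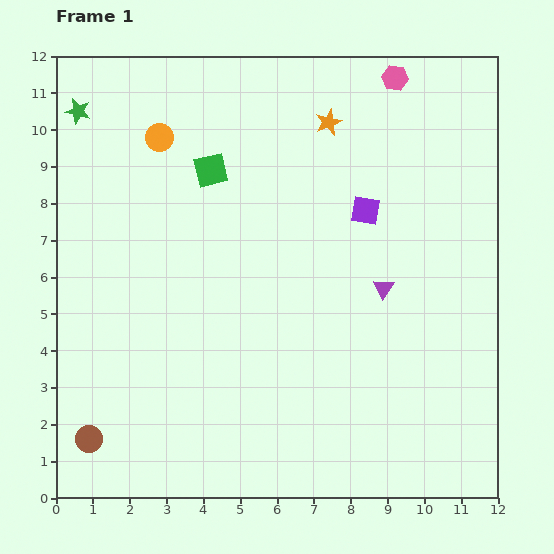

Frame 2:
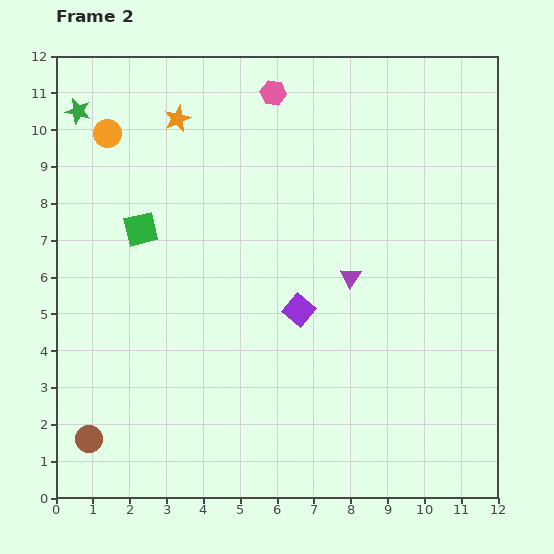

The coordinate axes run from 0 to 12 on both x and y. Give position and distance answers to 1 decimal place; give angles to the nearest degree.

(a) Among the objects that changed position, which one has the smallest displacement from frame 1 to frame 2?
the purple triangle

(moved 0.9)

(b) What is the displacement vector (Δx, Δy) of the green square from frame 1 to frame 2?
(-1.9, -1.6)

The green square was at (4.2, 8.9) in frame 1 and (2.3, 7.3) in frame 2.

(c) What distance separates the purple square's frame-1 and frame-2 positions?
3.2

The purple square moved from (8.4, 7.8) to (6.6, 5.1), a distance of √(1.8² + 2.7²) ≈ 3.2.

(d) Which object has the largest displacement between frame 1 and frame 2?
the orange star

(moved 4.1; next 3.3)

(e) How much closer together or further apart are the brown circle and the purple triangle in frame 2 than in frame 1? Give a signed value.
-0.6

Distance in frame 1: 9.0. Distance in frame 2: 8.4.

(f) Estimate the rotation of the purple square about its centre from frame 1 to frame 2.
32° clockwise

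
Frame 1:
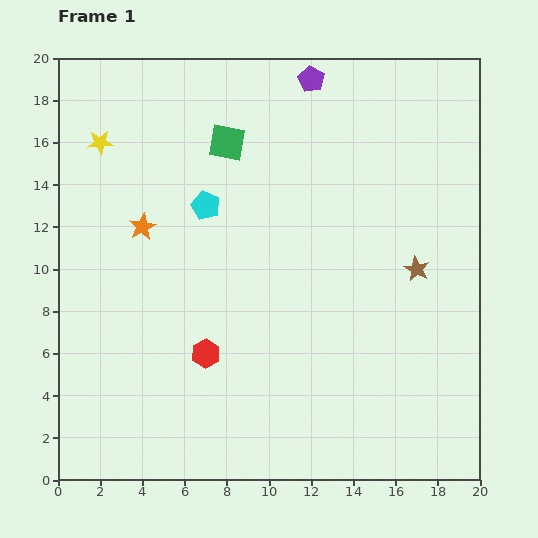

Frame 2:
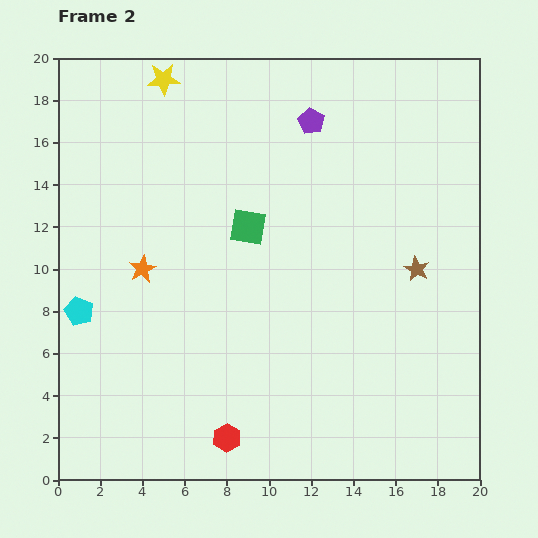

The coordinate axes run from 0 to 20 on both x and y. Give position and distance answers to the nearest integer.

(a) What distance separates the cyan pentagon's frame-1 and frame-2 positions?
8

The cyan pentagon moved from (7, 13) to (1, 8), a distance of √(6² + 5²) ≈ 8.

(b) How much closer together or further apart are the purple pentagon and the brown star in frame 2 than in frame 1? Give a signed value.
-1

Distance in frame 1: 10. Distance in frame 2: 9.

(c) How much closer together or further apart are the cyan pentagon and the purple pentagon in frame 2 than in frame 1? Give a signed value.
+6

Distance in frame 1: 8. Distance in frame 2: 14.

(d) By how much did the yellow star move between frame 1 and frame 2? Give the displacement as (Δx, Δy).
(3, 3)

The yellow star was at (2, 16) in frame 1 and (5, 19) in frame 2.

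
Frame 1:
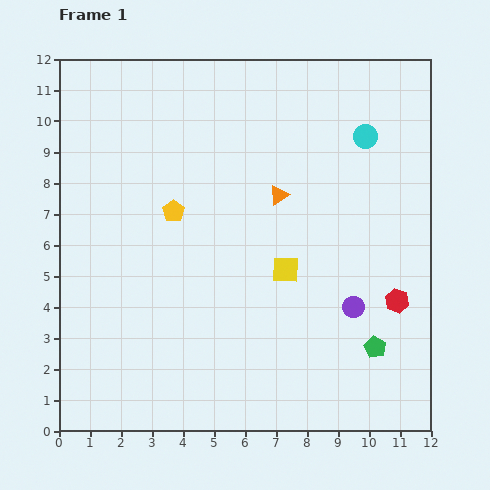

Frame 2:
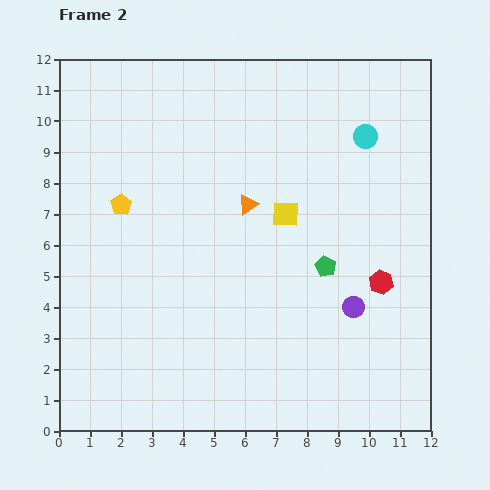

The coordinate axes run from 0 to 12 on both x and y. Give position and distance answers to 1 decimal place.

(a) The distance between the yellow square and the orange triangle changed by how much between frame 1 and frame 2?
-1.2

Distance in frame 1: 2.4. Distance in frame 2: 1.2.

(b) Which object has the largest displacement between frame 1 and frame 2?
the green pentagon

(moved 3.1; next 1.8)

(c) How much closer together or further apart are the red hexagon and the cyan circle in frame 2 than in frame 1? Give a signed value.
-0.7

Distance in frame 1: 5.4. Distance in frame 2: 4.7.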